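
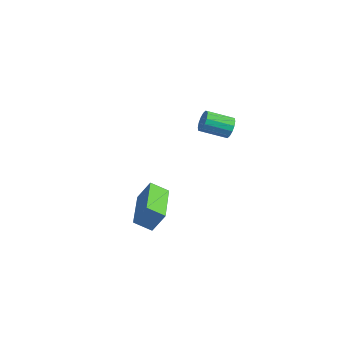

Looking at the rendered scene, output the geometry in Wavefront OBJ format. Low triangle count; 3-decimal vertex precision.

v -0.966 -5.046 -2.438
v -0.616 -4.61 -1.503
v -2.38 -3.492 -2.633
v -2.03 -3.056 -1.697
v -0.35 -4.544 -2.903
v -0 -4.108 -1.967
v -1.764 -2.99 -3.097
v -1.414 -2.554 -2.162
v 1.101 -1.497 2.905
v 1.442 -1.61 3.295
v 0.66 -2.417 3.744
v 0.319 -2.303 3.355
v 1.287 -1.406 3.393
v 0.505 -2.212 3.842
v 1.083 -1.226 3.36
v 0.301 -2.032 3.81
v 0.883 -1.118 3.206
v 0.101 -1.925 3.655
v 0.742 -1.112 2.971
v -0.04 -1.919 3.42
v 0.697 -1.209 2.718
v -0.085 -2.016 3.167
v 0.76 -1.383 2.516
v -0.022 -2.19 2.965
v 0.915 -1.588 2.418
v 0.133 -2.394 2.867
v 1.119 -1.768 2.45
v 0.337 -2.574 2.9
v 1.319 -1.875 2.605
v 0.537 -2.682 3.054
v 1.46 -1.881 2.84
v 0.678 -2.688 3.289
v 1.505 -1.784 3.093
v 0.723 -2.591 3.542
f 2 4 1
f 5 2 1
f 1 4 3
f 3 5 1
f 2 8 4
f 6 2 5
f 6 8 2
f 4 8 3
f 7 5 3
f 3 8 7
f 7 6 5
f 8 6 7
f 10 9 13
f 10 13 11
f 11 13 14
f 11 14 12
f 13 9 15
f 13 15 14
f 14 15 16
f 14 16 12
f 15 9 17
f 15 17 16
f 16 17 18
f 16 18 12
f 17 9 19
f 17 19 18
f 18 19 20
f 18 20 12
f 19 9 21
f 19 21 20
f 20 21 22
f 20 22 12
f 21 9 23
f 21 23 22
f 22 23 24
f 22 24 12
f 23 9 25
f 23 25 24
f 24 25 26
f 24 26 12
f 25 9 27
f 25 27 26
f 26 27 28
f 26 28 12
f 27 9 29
f 27 29 28
f 28 29 30
f 28 30 12
f 29 9 31
f 29 31 30
f 30 31 32
f 30 32 12
f 31 9 33
f 31 33 32
f 32 33 34
f 32 34 12
f 33 9 10
f 33 10 34
f 34 10 11
f 34 11 12



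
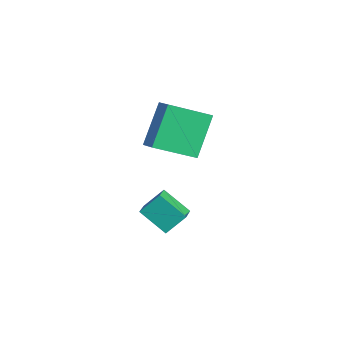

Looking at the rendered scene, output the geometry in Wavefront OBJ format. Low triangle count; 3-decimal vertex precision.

v -1.292 -0.002 1.096
v -2.117 1.023 2.797
v -1.032 1.81 0.131
v -1.857 2.835 1.831
v -0.523 0.065 1.429
v -1.348 1.09 3.129
v -0.263 1.877 0.463
v -1.088 2.902 2.164
v -1.302 0.008 -2.614
v -0.333 -0.572 -2.101
v -1.219 0.848 -1.819
v -0.251 0.268 -1.306
v -0.389 0.752 -3.494
v 0.579 0.172 -2.981
v -0.307 1.592 -2.699
v 0.662 1.012 -2.186
f 2 4 1
f 5 2 1
f 1 4 3
f 3 5 1
f 2 8 4
f 6 2 5
f 6 8 2
f 4 8 3
f 7 5 3
f 3 8 7
f 7 6 5
f 8 6 7
f 10 12 9
f 13 10 9
f 9 12 11
f 11 13 9
f 10 16 12
f 14 10 13
f 14 16 10
f 12 16 11
f 15 13 11
f 11 16 15
f 15 14 13
f 16 14 15



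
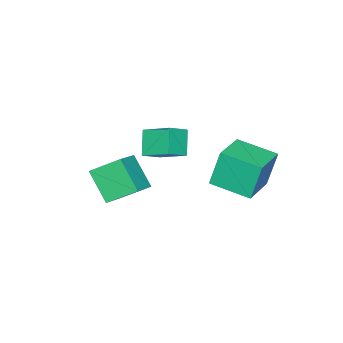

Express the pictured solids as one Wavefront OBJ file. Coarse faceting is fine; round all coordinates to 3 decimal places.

v -3.662 1.381 1.79
v -4.089 1.676 3.845
v -4.376 3.394 1.353
v -4.803 3.689 3.408
v -1.677 2.151 2.092
v -2.104 2.446 4.147
v -2.391 4.164 1.655
v -2.818 4.459 3.71
v -2.201 -2.885 3.295
v -2.358 -1.182 4.145
v -3.269 -2.713 2.752
v -3.426 -1.01 3.602
v -1.474 -2.21 2.078
v -1.631 -0.507 2.928
v -2.542 -2.038 1.535
v -2.699 -0.335 2.385
v 1.056 1.043 2.66
v 0.888 -0.28 4.137
v 2.298 1.447 3.163
v 2.13 0.125 4.64
v 1.89 -0.225 1.62
v 1.722 -1.547 3.097
v 3.132 0.18 2.123
v 2.964 -1.143 3.6
f 2 4 1
f 5 2 1
f 1 4 3
f 3 5 1
f 2 8 4
f 6 2 5
f 6 8 2
f 4 8 3
f 7 5 3
f 3 8 7
f 7 6 5
f 8 6 7
f 10 12 9
f 13 10 9
f 9 12 11
f 11 13 9
f 10 16 12
f 14 10 13
f 14 16 10
f 12 16 11
f 15 13 11
f 11 16 15
f 15 14 13
f 16 14 15
f 18 20 17
f 21 18 17
f 17 20 19
f 19 21 17
f 18 24 20
f 22 18 21
f 22 24 18
f 20 24 19
f 23 21 19
f 19 24 23
f 23 22 21
f 24 22 23



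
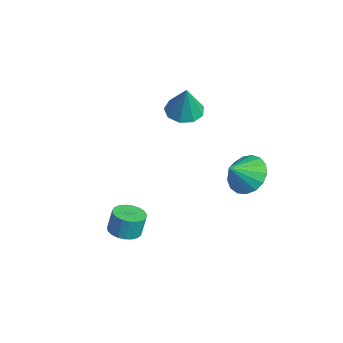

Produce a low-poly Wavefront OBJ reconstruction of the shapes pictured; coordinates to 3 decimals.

v -3.942 0.541 2.768
v -3.211 0.065 2.512
v -3.398 0.459 4.472
v -3.083 0.674 2.5
v -3.357 1.221 2.614
v -3.905 1.45 2.8
v -4.471 1.253 2.972
v -4.789 0.724 3.048
v -4.711 0.108 2.993
v -4.273 -0.304 2.834
v -3.681 -0.322 2.643
v 0.43 1.893 1.176
v 1.248 1.561 0.571
v 0.69 0.947 2.044
v 1.46 1.907 0.884
v 1.435 2.249 1.264
v 1.181 2.51 1.624
v 0.754 2.629 1.881
v 0.254 2.58 1.977
v -0.207 2.373 1.889
v -0.521 2.056 1.638
v -0.617 1.702 1.281
v -0.474 1.391 0.899
v -0.123 1.196 0.582
v 0.355 1.16 0.4
v 0.849 1.292 0.396
v -1.403 -3.129 -2.715
v -0.629 -3.038 -2.727
v -0.642 -2.78 -1.617
v -1.417 -2.871 -1.605
v -0.733 -2.739 -2.798
v -0.746 -2.481 -1.687
v -0.953 -2.507 -2.854
v -0.966 -2.25 -1.744
v -1.251 -2.383 -2.886
v -1.264 -2.126 -1.776
v -1.575 -2.388 -2.889
v -1.589 -2.13 -1.779
v -1.87 -2.521 -2.862
v -1.883 -2.263 -1.752
v -2.084 -2.759 -2.809
v -2.097 -2.501 -1.699
v -2.18 -3.061 -2.74
v -2.193 -2.803 -1.63
v -2.142 -3.375 -2.667
v -2.155 -3.117 -1.557
v -1.976 -3.646 -2.602
v -1.99 -3.388 -1.492
v -1.711 -3.828 -2.557
v -1.725 -3.57 -1.446
v -1.393 -3.889 -2.539
v -1.407 -3.631 -1.428
v -1.077 -3.818 -2.551
v -1.091 -3.56 -1.441
v -0.817 -3.629 -2.592
v -0.831 -3.371 -1.482
v -0.658 -3.353 -2.654
v -0.672 -3.095 -1.544
f 2 1 4
f 2 4 3
f 4 1 5
f 4 5 3
f 5 1 6
f 5 6 3
f 6 1 7
f 6 7 3
f 7 1 8
f 7 8 3
f 8 1 9
f 8 9 3
f 9 1 10
f 9 10 3
f 10 1 11
f 10 11 3
f 11 1 2
f 11 2 3
f 13 12 15
f 13 15 14
f 15 12 16
f 15 16 14
f 16 12 17
f 16 17 14
f 17 12 18
f 17 18 14
f 18 12 19
f 18 19 14
f 19 12 20
f 19 20 14
f 20 12 21
f 20 21 14
f 21 12 22
f 21 22 14
f 22 12 23
f 22 23 14
f 23 12 24
f 23 24 14
f 24 12 25
f 24 25 14
f 25 12 26
f 25 26 14
f 26 12 13
f 26 13 14
f 28 27 31
f 28 31 29
f 29 31 32
f 29 32 30
f 31 27 33
f 31 33 32
f 32 33 34
f 32 34 30
f 33 27 35
f 33 35 34
f 34 35 36
f 34 36 30
f 35 27 37
f 35 37 36
f 36 37 38
f 36 38 30
f 37 27 39
f 37 39 38
f 38 39 40
f 38 40 30
f 39 27 41
f 39 41 40
f 40 41 42
f 40 42 30
f 41 27 43
f 41 43 42
f 42 43 44
f 42 44 30
f 43 27 45
f 43 45 44
f 44 45 46
f 44 46 30
f 45 27 47
f 45 47 46
f 46 47 48
f 46 48 30
f 47 27 49
f 47 49 48
f 48 49 50
f 48 50 30
f 49 27 51
f 49 51 50
f 50 51 52
f 50 52 30
f 51 27 53
f 51 53 52
f 52 53 54
f 52 54 30
f 53 27 55
f 53 55 54
f 54 55 56
f 54 56 30
f 55 27 57
f 55 57 56
f 56 57 58
f 56 58 30
f 57 27 28
f 57 28 58
f 58 28 29
f 58 29 30



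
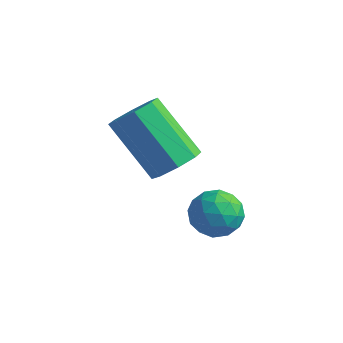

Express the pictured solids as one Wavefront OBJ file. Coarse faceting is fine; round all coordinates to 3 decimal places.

v -2.658 1.057 1.153
v -2.112 1.129 1.691
v -3.575 1.234 3.165
v -4.122 1.163 2.627
v -2.288 1.649 1.478
v -3.752 1.755 2.952
v -2.681 1.823 1.075
v -4.145 1.928 2.549
v -3.061 1.548 0.718
v -4.525 1.654 2.192
v -3.205 0.986 0.615
v -4.668 1.091 2.089
v -3.028 0.465 0.828
v -4.492 0.571 2.302
v -2.635 0.292 1.231
v -4.099 0.397 2.705
v -2.255 0.566 1.588
v -3.719 0.672 3.062
v -2.196 1.732 -0.553
v -1.762 1.752 0.118
v -1.378 0.868 -1.058
v -0.944 0.888 -0.387
v -1.673 0.562 -0.381
v -2.179 1.096 -0.069
v -0.961 1.524 -0.871
v -1.467 2.058 -0.559
v -0.999 1.623 -0.079
v -1.439 1.029 0.224
v -1.701 1.591 -1.164
v -2.141 0.997 -0.861
v -2.051 1.818 -0.173
v -1.089 0.802 -0.767
v -1.518 0.611 -0.763
v -1.262 0.622 -0.369
v -2.296 1.433 -0.283
v -2.041 1.444 0.111
v -1.989 0.745 -0.182
v -1.099 1.176 -1.051
v -0.844 1.187 -0.657
v -1.878 1.998 -0.571
v -1.622 2.009 -0.177
v -1.151 1.875 -0.758
v -1.347 1.754 0.106
v -0.866 1.246 -0.191
v -0.876 1.62 -0.475
v -1.173 1.933 -0.292
v -1.606 1.404 0.283
v -1.125 0.896 -0.013
v -1.554 0.705 -0.01
v -1.851 1.019 0.173
v -1.157 1.329 0.168
v -2.015 1.724 -0.927
v -1.534 1.216 -1.223
v -1.289 1.601 -1.113
v -1.586 1.915 -0.93
v -2.274 1.374 -0.749
v -1.793 0.866 -1.046
v -1.967 0.687 -0.648
v -2.264 1 -0.465
v -1.983 1.291 -1.108
f 2 1 5
f 2 5 3
f 3 5 6
f 3 6 4
f 5 1 7
f 5 7 6
f 6 7 8
f 6 8 4
f 7 1 9
f 7 9 8
f 8 9 10
f 8 10 4
f 9 1 11
f 9 11 10
f 10 11 12
f 10 12 4
f 11 1 13
f 11 13 12
f 12 13 14
f 12 14 4
f 13 1 15
f 13 15 14
f 14 15 16
f 14 16 4
f 15 1 17
f 15 17 16
f 16 17 18
f 16 18 4
f 17 1 2
f 17 2 18
f 18 2 3
f 18 3 4
f 19 56 35
f 56 30 59
f 35 59 24
f 56 59 35
f 19 35 31
f 35 24 36
f 31 36 20
f 35 36 31
f 19 31 40
f 31 20 41
f 40 41 26
f 31 41 40
f 19 40 52
f 40 26 55
f 52 55 29
f 40 55 52
f 19 52 56
f 52 29 60
f 56 60 30
f 52 60 56
f 20 36 47
f 36 24 50
f 47 50 28
f 36 50 47
f 24 59 37
f 59 30 58
f 37 58 23
f 59 58 37
f 30 60 57
f 60 29 53
f 57 53 21
f 60 53 57
f 29 55 54
f 55 26 42
f 54 42 25
f 55 42 54
f 26 41 46
f 41 20 43
f 46 43 27
f 41 43 46
f 22 48 34
f 48 28 49
f 34 49 23
f 48 49 34
f 22 34 32
f 34 23 33
f 32 33 21
f 34 33 32
f 22 32 39
f 32 21 38
f 39 38 25
f 32 38 39
f 22 39 44
f 39 25 45
f 44 45 27
f 39 45 44
f 22 44 48
f 44 27 51
f 48 51 28
f 44 51 48
f 23 49 37
f 49 28 50
f 37 50 24
f 49 50 37
f 21 33 57
f 33 23 58
f 57 58 30
f 33 58 57
f 25 38 54
f 38 21 53
f 54 53 29
f 38 53 54
f 27 45 46
f 45 25 42
f 46 42 26
f 45 42 46
f 28 51 47
f 51 27 43
f 47 43 20
f 51 43 47



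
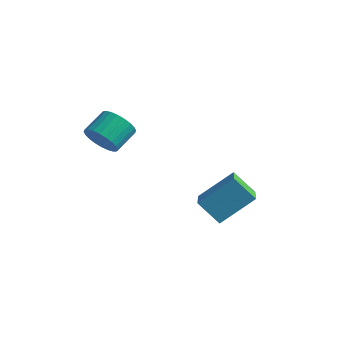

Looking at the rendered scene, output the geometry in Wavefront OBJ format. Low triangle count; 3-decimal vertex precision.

v -3.463 1.017 1.497
v -2.695 1.12 1.228
v -2.63 2.165 1.814
v -3.397 2.063 2.083
v -2.862 1.261 0.995
v -2.797 2.307 1.581
v -3.121 1.365 0.838
v -3.056 2.411 1.424
v -3.431 1.416 0.781
v -3.366 2.462 1.367
v -3.747 1.407 0.834
v -3.682 2.452 1.419
v -4.019 1.338 0.987
v -3.954 2.383 1.573
v -4.207 1.22 1.218
v -4.141 2.265 1.804
v -4.281 1.071 1.492
v -4.216 2.117 2.077
v -4.23 0.915 1.766
v -4.165 1.96 2.352
v -4.063 0.773 1.999
v -3.998 1.819 2.585
v -3.804 0.669 2.156
v -3.739 1.715 2.742
v -3.494 0.618 2.213
v -3.429 1.664 2.799
v -3.178 0.628 2.161
v -3.113 1.673 2.746
v -2.906 0.697 2.007
v -2.841 1.742 2.593
v -2.719 0.815 1.776
v -2.653 1.86 2.362
v -2.644 0.963 1.503
v -2.579 2.009 2.088
v 1.375 2.255 -1.927
v 0.48 2.033 -1.026
v 0.475 3.478 -2.521
v -0.42 3.256 -1.619
v 2.22 3.424 -0.801
v 1.325 3.202 0.101
v 1.32 4.647 -1.394
v 0.425 4.425 -0.493
f 2 1 5
f 2 5 3
f 3 5 6
f 3 6 4
f 5 1 7
f 5 7 6
f 6 7 8
f 6 8 4
f 7 1 9
f 7 9 8
f 8 9 10
f 8 10 4
f 9 1 11
f 9 11 10
f 10 11 12
f 10 12 4
f 11 1 13
f 11 13 12
f 12 13 14
f 12 14 4
f 13 1 15
f 13 15 14
f 14 15 16
f 14 16 4
f 15 1 17
f 15 17 16
f 16 17 18
f 16 18 4
f 17 1 19
f 17 19 18
f 18 19 20
f 18 20 4
f 19 1 21
f 19 21 20
f 20 21 22
f 20 22 4
f 21 1 23
f 21 23 22
f 22 23 24
f 22 24 4
f 23 1 25
f 23 25 24
f 24 25 26
f 24 26 4
f 25 1 27
f 25 27 26
f 26 27 28
f 26 28 4
f 27 1 29
f 27 29 28
f 28 29 30
f 28 30 4
f 29 1 31
f 29 31 30
f 30 31 32
f 30 32 4
f 31 1 33
f 31 33 32
f 32 33 34
f 32 34 4
f 33 1 2
f 33 2 34
f 34 2 3
f 34 3 4
f 36 38 35
f 39 36 35
f 35 38 37
f 37 39 35
f 36 42 38
f 40 36 39
f 40 42 36
f 38 42 37
f 41 39 37
f 37 42 41
f 41 40 39
f 42 40 41



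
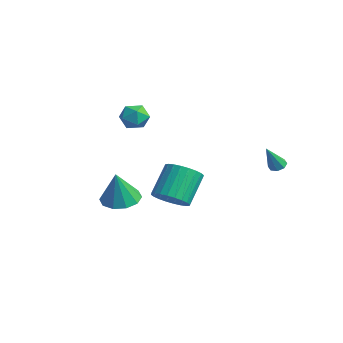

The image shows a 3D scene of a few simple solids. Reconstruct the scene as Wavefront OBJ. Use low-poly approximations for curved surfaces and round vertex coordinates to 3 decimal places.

v -0.504 -3.128 -2.883
v 0.197 -3.896 -3.174
v -0.176 -3.552 -0.977
v 0.535 -3.325 -3.105
v 0.475 -2.678 -2.951
v 0.042 -2.203 -2.771
v -0.6 -2.082 -2.634
v -1.205 -2.36 -2.592
v -1.542 -2.932 -2.661
v -1.483 -3.579 -2.815
v -1.05 -4.053 -2.995
v -0.408 -4.175 -3.132
v 2.958 3.944 -0.653
v 3.352 3.702 -0.87
v 3.222 3.096 0.773
v 3.459 4.033 -0.693
v 3.273 4.312 -0.493
v 2.902 4.375 -0.387
v 2.565 4.185 -0.437
v 2.458 3.854 -0.614
v 2.644 3.576 -0.814
v 3.014 3.512 -0.92
v -3.65 -0.215 0.347
v -3.154 -0.807 0.817
v -4.746 -0.373 1.303
v -4.25 -0.965 1.773
v -4.017 -0.092 1.758
v -3.339 0.006 1.167
v -4.561 -1.186 0.953
v -3.883 -1.088 0.362
v -3.717 -1.407 1.192
v -3.381 -0.731 1.689
v -4.519 -0.449 0.431
v -4.183 0.227 0.928
v -1.004 -0.04 -3.915
v -0.361 -0.563 -3.223
v -1.073 0.636 -1.653
v -1.716 1.16 -2.345
v -0.109 -0.249 -3.349
v -0.821 0.95 -1.779
v 0.007 0.096 -3.56
v -0.705 1.295 -1.99
v -0.031 0.421 -3.826
v -0.743 1.62 -2.256
v -0.218 0.676 -4.105
v -0.93 1.875 -2.535
v -0.524 0.822 -4.355
v -1.236 2.021 -2.785
v -0.903 0.837 -4.538
v -1.615 2.036 -2.968
v -1.298 0.718 -4.627
v -2.01 1.917 -3.057
v -1.647 0.484 -4.607
v -2.359 1.683 -3.037
v -1.899 0.17 -4.481
v -2.611 1.369 -2.911
v -2.015 -0.175 -4.27
v -2.727 1.024 -2.7
v -1.977 -0.5 -4.004
v -2.689 0.699 -2.434
v -1.79 -0.755 -3.725
v -2.502 0.444 -2.155
v -1.484 -0.901 -3.475
v -2.196 0.298 -1.905
v -1.105 -0.916 -3.292
v -1.817 0.283 -1.722
v -0.71 -0.797 -3.203
v -1.422 0.402 -1.633
f 2 1 4
f 2 4 3
f 4 1 5
f 4 5 3
f 5 1 6
f 5 6 3
f 6 1 7
f 6 7 3
f 7 1 8
f 7 8 3
f 8 1 9
f 8 9 3
f 9 1 10
f 9 10 3
f 10 1 11
f 10 11 3
f 11 1 12
f 11 12 3
f 12 1 2
f 12 2 3
f 14 13 16
f 14 16 15
f 16 13 17
f 16 17 15
f 17 13 18
f 17 18 15
f 18 13 19
f 18 19 15
f 19 13 20
f 19 20 15
f 20 13 21
f 20 21 15
f 21 13 22
f 21 22 15
f 22 13 14
f 22 14 15
f 23 34 28
f 23 28 24
f 23 24 30
f 23 30 33
f 23 33 34
f 24 28 32
f 28 34 27
f 34 33 25
f 33 30 29
f 30 24 31
f 26 32 27
f 26 27 25
f 26 25 29
f 26 29 31
f 26 31 32
f 27 32 28
f 25 27 34
f 29 25 33
f 31 29 30
f 32 31 24
f 36 35 39
f 36 39 37
f 37 39 40
f 37 40 38
f 39 35 41
f 39 41 40
f 40 41 42
f 40 42 38
f 41 35 43
f 41 43 42
f 42 43 44
f 42 44 38
f 43 35 45
f 43 45 44
f 44 45 46
f 44 46 38
f 45 35 47
f 45 47 46
f 46 47 48
f 46 48 38
f 47 35 49
f 47 49 48
f 48 49 50
f 48 50 38
f 49 35 51
f 49 51 50
f 50 51 52
f 50 52 38
f 51 35 53
f 51 53 52
f 52 53 54
f 52 54 38
f 53 35 55
f 53 55 54
f 54 55 56
f 54 56 38
f 55 35 57
f 55 57 56
f 56 57 58
f 56 58 38
f 57 35 59
f 57 59 58
f 58 59 60
f 58 60 38
f 59 35 61
f 59 61 60
f 60 61 62
f 60 62 38
f 61 35 63
f 61 63 62
f 62 63 64
f 62 64 38
f 63 35 65
f 63 65 64
f 64 65 66
f 64 66 38
f 65 35 67
f 65 67 66
f 66 67 68
f 66 68 38
f 67 35 36
f 67 36 68
f 68 36 37
f 68 37 38



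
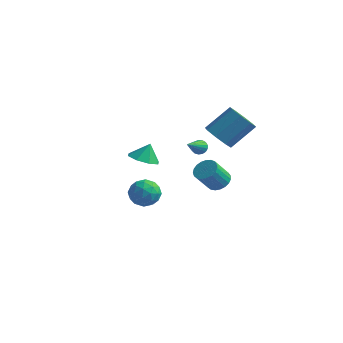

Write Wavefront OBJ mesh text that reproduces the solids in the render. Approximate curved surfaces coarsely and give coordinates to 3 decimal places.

v -2.575 1.193 -3.365
v -1.673 0.626 -3.483
v -3.507 -0.266 -3.477
v -2.605 -0.833 -3.595
v -2.827 -0.369 -2.654
v -2.252 0.533 -2.585
v -2.928 -0.173 -4.375
v -2.353 0.729 -4.306
v -1.891 -0.218 -4.107
v -1.829 -0.34 -3.043
v -3.351 0.7 -3.917
v -3.289 0.578 -2.853
v -2.042 1.038 -3.414
v -3.138 -0.678 -3.546
v -3.269 -0.405 -2.993
v -2.738 -0.739 -3.062
v -2.383 0.983 -2.886
v -1.852 0.65 -2.955
v -2.531 0.064 -2.468
v -3.328 -0.29 -4.005
v -2.797 -0.623 -4.074
v -2.442 1.099 -3.898
v -1.911 0.765 -3.967
v -2.649 0.296 -4.492
v -1.64 0.208 -3.85
v -2.188 -0.65 -3.916
v -2.378 -0.261 -4.375
v -2.04 0.269 -4.334
v -1.603 0.137 -3.225
v -2.151 -0.721 -3.291
v -2.282 -0.448 -2.738
v -1.944 0.082 -2.697
v -1.732 -0.359 -3.592
v -3.029 1.081 -3.669
v -3.577 0.223 -3.735
v -3.236 0.278 -4.263
v -2.898 0.808 -4.222
v -2.992 1.01 -3.044
v -3.54 0.152 -3.11
v -3.14 0.091 -2.626
v -2.802 0.621 -2.585
v -3.448 0.719 -3.368
v 0.488 1.386 0.796
v 0.947 1.559 1.022
v 0.592 -0.186 1.784
v 0.763 1.646 1.181
v 0.516 1.674 1.251
v 0.262 1.636 1.217
v 0.061 1.541 1.087
v -0.043 1.41 0.889
v -0.025 1.274 0.671
v 0.111 1.163 0.48
v 0.333 1.103 0.362
v 0.591 1.108 0.344
v 0.825 1.177 0.428
v 0.982 1.294 0.597
v 1.026 1.431 0.812
v 2.319 0.547 -1.091
v 2.901 0.91 -0.66
v 2.522 -0.004 0.622
v 1.941 -0.367 0.191
v 2.635 1.107 -0.598
v 2.256 0.193 0.684
v 2.314 1.207 -0.622
v 1.935 0.293 0.66
v 1.994 1.193 -0.726
v 1.616 0.279 0.556
v 1.731 1.068 -0.894
v 1.352 0.153 0.388
v 1.569 0.852 -1.096
v 1.19 -0.063 0.187
v 1.537 0.583 -1.297
v 1.158 -0.331 -0.014
v 1.64 0.309 -1.462
v 1.261 -0.606 -0.18
v 1.861 0.075 -1.563
v 1.482 -0.839 -0.281
v 2.161 -0.076 -1.583
v 1.782 -0.991 -0.301
v 2.488 -0.12 -1.518
v 2.109 -1.035 -0.235
v 2.786 -0.049 -1.378
v 2.408 -0.964 -0.096
v 3.004 0.126 -1.19
v 2.625 -0.789 0.093
v 3.103 0.373 -0.984
v 2.724 -0.541 0.299
v 3.067 0.651 -0.797
v 2.688 -0.264 0.486
v 2.76 -0.335 3.039
v 3.628 -0.349 2.485
v 4.529 0.901 3.868
v 3.66 0.915 4.421
v 3.144 0.236 2.272
v 4.045 1.486 3.655
v 2.435 0.486 2.508
v 3.335 1.736 3.891
v 1.916 0.255 3.055
v 2.816 1.505 4.437
v 1.891 -0.321 3.592
v 2.792 0.929 4.975
v 2.375 -0.906 3.805
v 3.276 0.344 5.188
v 3.085 -1.156 3.569
v 3.985 0.094 4.952
v 3.604 -0.925 3.023
v 4.504 0.325 4.405
v -0.451 -3.207 1.703
v 0.509 -3.154 1.517
v -0.269 -2.753 2.777
v 0.143 -2.531 1.316
v -0.571 -2.304 1.342
v -1.215 -2.606 1.579
v -1.412 -3.26 1.889
v -1.046 -3.883 2.09
v -0.332 -4.11 2.064
v 0.313 -3.808 1.827
f 1 38 17
f 38 12 41
f 17 41 6
f 38 41 17
f 1 17 13
f 17 6 18
f 13 18 2
f 17 18 13
f 1 13 22
f 13 2 23
f 22 23 8
f 13 23 22
f 1 22 34
f 22 8 37
f 34 37 11
f 22 37 34
f 1 34 38
f 34 11 42
f 38 42 12
f 34 42 38
f 2 18 29
f 18 6 32
f 29 32 10
f 18 32 29
f 6 41 19
f 41 12 40
f 19 40 5
f 41 40 19
f 12 42 39
f 42 11 35
f 39 35 3
f 42 35 39
f 11 37 36
f 37 8 24
f 36 24 7
f 37 24 36
f 8 23 28
f 23 2 25
f 28 25 9
f 23 25 28
f 4 30 16
f 30 10 31
f 16 31 5
f 30 31 16
f 4 16 14
f 16 5 15
f 14 15 3
f 16 15 14
f 4 14 21
f 14 3 20
f 21 20 7
f 14 20 21
f 4 21 26
f 21 7 27
f 26 27 9
f 21 27 26
f 4 26 30
f 26 9 33
f 30 33 10
f 26 33 30
f 5 31 19
f 31 10 32
f 19 32 6
f 31 32 19
f 3 15 39
f 15 5 40
f 39 40 12
f 15 40 39
f 7 20 36
f 20 3 35
f 36 35 11
f 20 35 36
f 9 27 28
f 27 7 24
f 28 24 8
f 27 24 28
f 10 33 29
f 33 9 25
f 29 25 2
f 33 25 29
f 44 43 46
f 44 46 45
f 46 43 47
f 46 47 45
f 47 43 48
f 47 48 45
f 48 43 49
f 48 49 45
f 49 43 50
f 49 50 45
f 50 43 51
f 50 51 45
f 51 43 52
f 51 52 45
f 52 43 53
f 52 53 45
f 53 43 54
f 53 54 45
f 54 43 55
f 54 55 45
f 55 43 56
f 55 56 45
f 56 43 57
f 56 57 45
f 57 43 44
f 57 44 45
f 59 58 62
f 59 62 60
f 60 62 63
f 60 63 61
f 62 58 64
f 62 64 63
f 63 64 65
f 63 65 61
f 64 58 66
f 64 66 65
f 65 66 67
f 65 67 61
f 66 58 68
f 66 68 67
f 67 68 69
f 67 69 61
f 68 58 70
f 68 70 69
f 69 70 71
f 69 71 61
f 70 58 72
f 70 72 71
f 71 72 73
f 71 73 61
f 72 58 74
f 72 74 73
f 73 74 75
f 73 75 61
f 74 58 76
f 74 76 75
f 75 76 77
f 75 77 61
f 76 58 78
f 76 78 77
f 77 78 79
f 77 79 61
f 78 58 80
f 78 80 79
f 79 80 81
f 79 81 61
f 80 58 82
f 80 82 81
f 81 82 83
f 81 83 61
f 82 58 84
f 82 84 83
f 83 84 85
f 83 85 61
f 84 58 86
f 84 86 85
f 85 86 87
f 85 87 61
f 86 58 88
f 86 88 87
f 87 88 89
f 87 89 61
f 88 58 59
f 88 59 89
f 89 59 60
f 89 60 61
f 91 90 94
f 91 94 92
f 92 94 95
f 92 95 93
f 94 90 96
f 94 96 95
f 95 96 97
f 95 97 93
f 96 90 98
f 96 98 97
f 97 98 99
f 97 99 93
f 98 90 100
f 98 100 99
f 99 100 101
f 99 101 93
f 100 90 102
f 100 102 101
f 101 102 103
f 101 103 93
f 102 90 104
f 102 104 103
f 103 104 105
f 103 105 93
f 104 90 106
f 104 106 105
f 105 106 107
f 105 107 93
f 106 90 91
f 106 91 107
f 107 91 92
f 107 92 93
f 109 108 111
f 109 111 110
f 111 108 112
f 111 112 110
f 112 108 113
f 112 113 110
f 113 108 114
f 113 114 110
f 114 108 115
f 114 115 110
f 115 108 116
f 115 116 110
f 116 108 117
f 116 117 110
f 117 108 109
f 117 109 110



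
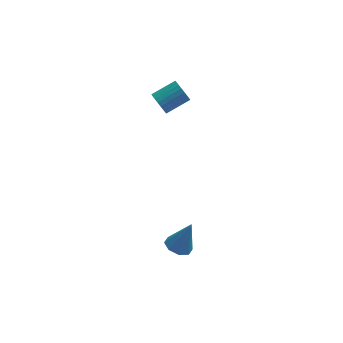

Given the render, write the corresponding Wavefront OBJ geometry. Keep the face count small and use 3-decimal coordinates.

v -1.19 2.537 2.054
v -0.943 2.301 1.689
v -0.023 2.627 2.101
v -0.27 2.863 2.466
v -0.97 2.477 1.609
v -0.049 2.803 2.021
v -1.03 2.662 1.597
v -0.11 2.988 2.009
v -1.115 2.828 1.655
v -0.194 3.154 2.067
v -1.211 2.95 1.773
v -0.29 3.276 2.185
v -1.304 3.009 1.934
v -0.383 3.335 2.346
v -1.379 2.996 2.113
v -0.459 3.322 2.525
v -1.426 2.913 2.283
v -0.506 3.239 2.696
v -1.437 2.773 2.419
v -0.517 3.099 2.831
v -1.411 2.597 2.499
v -0.49 2.923 2.911
v -1.35 2.412 2.511
v -0.43 2.738 2.923
v -1.266 2.246 2.453
v -0.345 2.572 2.865
v -1.17 2.124 2.335
v -0.249 2.45 2.747
v -1.077 2.065 2.174
v -0.156 2.391 2.586
v -1.001 2.078 1.995
v -0.081 2.404 2.407
v -0.954 2.161 1.824
v -0.034 2.487 2.237
v -0.851 -1.096 -3.039
v -0.336 -1.164 -3.25
v -0.349 -0.944 -1.861
v -0.461 -0.753 -3.249
v -0.814 -0.544 -3.126
v -1.188 -0.657 -2.952
v -1.365 -1.028 -2.829
v -1.241 -1.438 -2.829
v -0.888 -1.648 -2.953
v -0.513 -1.534 -3.127
f 2 1 5
f 2 5 3
f 3 5 6
f 3 6 4
f 5 1 7
f 5 7 6
f 6 7 8
f 6 8 4
f 7 1 9
f 7 9 8
f 8 9 10
f 8 10 4
f 9 1 11
f 9 11 10
f 10 11 12
f 10 12 4
f 11 1 13
f 11 13 12
f 12 13 14
f 12 14 4
f 13 1 15
f 13 15 14
f 14 15 16
f 14 16 4
f 15 1 17
f 15 17 16
f 16 17 18
f 16 18 4
f 17 1 19
f 17 19 18
f 18 19 20
f 18 20 4
f 19 1 21
f 19 21 20
f 20 21 22
f 20 22 4
f 21 1 23
f 21 23 22
f 22 23 24
f 22 24 4
f 23 1 25
f 23 25 24
f 24 25 26
f 24 26 4
f 25 1 27
f 25 27 26
f 26 27 28
f 26 28 4
f 27 1 29
f 27 29 28
f 28 29 30
f 28 30 4
f 29 1 31
f 29 31 30
f 30 31 32
f 30 32 4
f 31 1 33
f 31 33 32
f 32 33 34
f 32 34 4
f 33 1 2
f 33 2 34
f 34 2 3
f 34 3 4
f 36 35 38
f 36 38 37
f 38 35 39
f 38 39 37
f 39 35 40
f 39 40 37
f 40 35 41
f 40 41 37
f 41 35 42
f 41 42 37
f 42 35 43
f 42 43 37
f 43 35 44
f 43 44 37
f 44 35 36
f 44 36 37



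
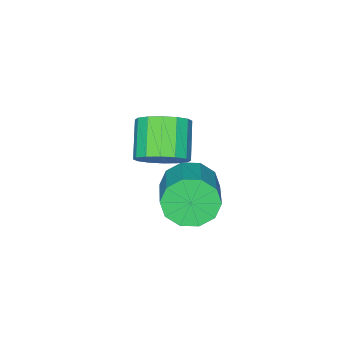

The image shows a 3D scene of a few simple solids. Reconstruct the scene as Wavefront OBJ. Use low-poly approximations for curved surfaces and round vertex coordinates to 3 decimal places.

v 1.132 -0.174 2.68
v 1.633 -0.164 1.838
v 2.689 0.884 2.478
v 2.188 0.874 3.32
v 1.215 0.273 1.812
v 2.27 1.321 2.452
v 0.765 0.539 2.117
v 1.82 1.588 2.758
v 0.455 0.533 2.638
v 1.511 1.582 3.278
v 0.404 0.257 3.174
v 1.46 1.305 3.815
v 0.631 -0.184 3.522
v 1.687 0.864 4.162
v 1.05 -0.621 3.548
v 2.105 0.427 4.188
v 1.5 -0.888 3.242
v 2.555 0.161 3.883
v 1.809 -0.882 2.722
v 2.865 0.167 3.362
v 1.86 -0.605 2.185
v 2.916 0.443 2.826
v 0.298 -2.252 1.961
v 1.071 -2.701 2.339
v 0.114 -3.558 3.277
v -0.658 -3.108 2.899
v 0.998 -2.3 2.631
v 0.041 -3.156 3.569
v 0.738 -1.885 2.744
v -0.219 -2.742 3.682
v 0.36 -1.569 2.648
v -0.597 -2.425 3.585
v -0.034 -1.436 2.367
v -0.991 -2.292 3.304
v -0.34 -1.521 1.977
v -1.296 -2.378 2.915
v -0.474 -1.802 1.583
v -1.431 -2.659 2.521
v -0.401 -2.204 1.291
v -1.358 -3.06 2.229
v -0.141 -2.618 1.178
v -1.098 -3.475 2.116
v 0.237 -2.935 1.275
v -0.72 -3.791 2.212
v 0.631 -3.068 1.556
v -0.326 -3.924 2.493
v 0.936 -2.982 1.945
v -0.02 -3.839 2.883
f 2 1 5
f 2 5 3
f 3 5 6
f 3 6 4
f 5 1 7
f 5 7 6
f 6 7 8
f 6 8 4
f 7 1 9
f 7 9 8
f 8 9 10
f 8 10 4
f 9 1 11
f 9 11 10
f 10 11 12
f 10 12 4
f 11 1 13
f 11 13 12
f 12 13 14
f 12 14 4
f 13 1 15
f 13 15 14
f 14 15 16
f 14 16 4
f 15 1 17
f 15 17 16
f 16 17 18
f 16 18 4
f 17 1 19
f 17 19 18
f 18 19 20
f 18 20 4
f 19 1 21
f 19 21 20
f 20 21 22
f 20 22 4
f 21 1 2
f 21 2 22
f 22 2 3
f 22 3 4
f 24 23 27
f 24 27 25
f 25 27 28
f 25 28 26
f 27 23 29
f 27 29 28
f 28 29 30
f 28 30 26
f 29 23 31
f 29 31 30
f 30 31 32
f 30 32 26
f 31 23 33
f 31 33 32
f 32 33 34
f 32 34 26
f 33 23 35
f 33 35 34
f 34 35 36
f 34 36 26
f 35 23 37
f 35 37 36
f 36 37 38
f 36 38 26
f 37 23 39
f 37 39 38
f 38 39 40
f 38 40 26
f 39 23 41
f 39 41 40
f 40 41 42
f 40 42 26
f 41 23 43
f 41 43 42
f 42 43 44
f 42 44 26
f 43 23 45
f 43 45 44
f 44 45 46
f 44 46 26
f 45 23 47
f 45 47 46
f 46 47 48
f 46 48 26
f 47 23 24
f 47 24 48
f 48 24 25
f 48 25 26



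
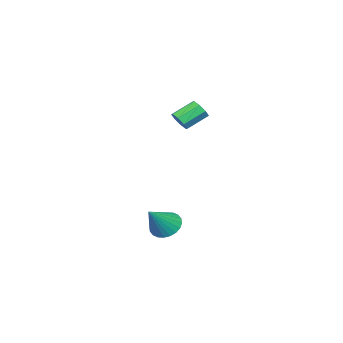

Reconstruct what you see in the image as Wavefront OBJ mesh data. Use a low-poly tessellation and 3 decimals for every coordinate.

v 1.787 -1.392 -3.242
v 2.238 -1.714 -3.731
v 2.913 -1.488 -2.138
v 2.301 -1.435 -3.771
v 2.286 -1.15 -3.731
v 2.195 -0.901 -3.616
v 2.041 -0.727 -3.444
v 1.849 -0.655 -3.241
v 1.647 -0.694 -3.038
v 1.466 -0.84 -2.867
v 1.335 -1.07 -2.752
v 1.272 -1.349 -2.712
v 1.287 -1.634 -2.752
v 1.378 -1.883 -2.867
v 1.532 -2.057 -3.039
v 1.724 -2.129 -3.242
v 1.926 -2.09 -3.445
v 2.107 -1.944 -3.617
v -2.905 -3.652 0.876
v -2.501 -3.472 1.219
v -3.31 -2.887 1.867
v -3.715 -3.068 1.524
v -2.569 -3.205 0.892
v -3.379 -2.62 1.539
v -2.835 -3.199 0.555
v -3.644 -2.614 1.202
v -3.141 -3.459 0.407
v -3.951 -2.874 1.054
v -3.31 -3.833 0.533
v -4.119 -3.248 1.181
v -3.241 -4.1 0.861
v -4.051 -3.515 1.508
v -2.976 -4.106 1.198
v -3.785 -3.521 1.845
v -2.669 -3.846 1.346
v -3.479 -3.261 1.993
f 2 1 4
f 2 4 3
f 4 1 5
f 4 5 3
f 5 1 6
f 5 6 3
f 6 1 7
f 6 7 3
f 7 1 8
f 7 8 3
f 8 1 9
f 8 9 3
f 9 1 10
f 9 10 3
f 10 1 11
f 10 11 3
f 11 1 12
f 11 12 3
f 12 1 13
f 12 13 3
f 13 1 14
f 13 14 3
f 14 1 15
f 14 15 3
f 15 1 16
f 15 16 3
f 16 1 17
f 16 17 3
f 17 1 18
f 17 18 3
f 18 1 2
f 18 2 3
f 20 19 23
f 20 23 21
f 21 23 24
f 21 24 22
f 23 19 25
f 23 25 24
f 24 25 26
f 24 26 22
f 25 19 27
f 25 27 26
f 26 27 28
f 26 28 22
f 27 19 29
f 27 29 28
f 28 29 30
f 28 30 22
f 29 19 31
f 29 31 30
f 30 31 32
f 30 32 22
f 31 19 33
f 31 33 32
f 32 33 34
f 32 34 22
f 33 19 35
f 33 35 34
f 34 35 36
f 34 36 22
f 35 19 20
f 35 20 36
f 36 20 21
f 36 21 22



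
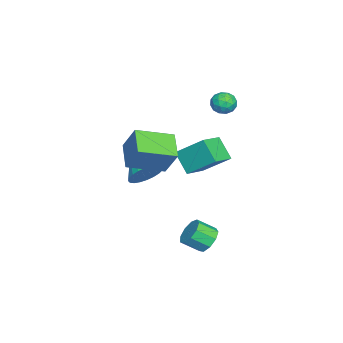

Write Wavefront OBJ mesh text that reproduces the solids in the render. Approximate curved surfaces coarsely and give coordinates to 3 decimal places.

v 2.597 -0.33 -0.264
v 1.228 -0.819 0.45
v 1.659 1.414 -0.868
v 0.29 0.924 -0.153
v 3.07 0.416 1.153
v 1.701 -0.074 1.868
v 2.132 2.159 0.55
v 0.763 1.67 1.264
v 3.484 3.975 -4.304
v 3.767 3.589 -4.945
v 4.019 2.698 -4.297
v 3.736 3.085 -3.656
v 4.167 3.875 -4.707
v 4.42 2.985 -4.059
v 4.248 4.209 -4.281
v 4.501 3.319 -3.633
v 3.972 4.433 -3.866
v 4.224 3.543 -3.217
v 3.466 4.443 -3.655
v 3.719 3.552 -3.007
v 2.969 4.234 -3.749
v 3.222 3.343 -3.1
v 2.713 3.904 -4.102
v 2.966 3.013 -3.454
v 2.817 3.607 -4.55
v 3.07 2.717 -3.901
v 3.233 3.483 -4.883
v 3.486 2.592 -4.234
v -3.77 1.497 -2.227
v -3.515 3.018 -1.002
v -3.094 2.274 -3.332
v -2.839 3.795 -2.106
v -2.461 0.945 -1.814
v -2.206 2.466 -0.588
v -1.785 1.722 -2.918
v -1.53 3.243 -1.693
v -0.406 -0.066 -2.394
v 0.404 -0.544 -2.054
v -1.434 -1.134 -1.446
v 0.362 -0.264 -1.785
v 0.203 0.045 -1.608
v -0.049 0.338 -1.552
v -0.355 0.569 -1.623
v -0.669 0.704 -1.812
v -0.943 0.721 -2.089
v -1.135 0.619 -2.413
v -1.216 0.412 -2.734
v -1.174 0.133 -3.003
v -1.015 -0.177 -3.18
v -0.763 -0.469 -3.236
v -0.457 -0.701 -3.165
v -0.143 -0.835 -2.976
v 0.131 -0.853 -2.699
v 0.323 -0.75 -2.375
v -3.51 3.744 1.642
v -2.854 3.841 1.322
v -3.066 2.839 2.278
v -2.41 2.936 1.958
v -2.669 3.44 2.429
v -2.943 3.999 2.036
v -2.977 2.681 1.564
v -3.251 3.24 1.171
v -2.525 3.184 1.274
v -2.334 3.653 1.809
v -3.586 3.027 1.791
v -3.395 3.496 2.326
v -3.221 3.872 1.426
v -2.699 2.808 2.174
v -2.851 3.104 2.45
v -2.466 3.162 2.262
v -3.273 3.964 1.846
v -2.887 4.022 1.658
v -2.779 3.786 2.308
v -3.033 2.658 1.942
v -2.647 2.716 1.754
v -3.454 3.518 1.338
v -3.069 3.576 1.15
v -3.141 2.894 1.292
v -2.642 3.543 1.21
v -2.381 3.011 1.584
v -2.714 2.861 1.352
v -2.875 3.19 1.122
v -2.53 3.818 1.524
v -2.269 3.287 1.898
v -2.421 3.583 2.175
v -2.582 3.911 1.944
v -2.336 3.432 1.496
v -3.651 3.393 1.702
v -3.39 2.862 2.076
v -3.338 2.769 1.656
v -3.499 3.097 1.425
v -3.539 3.669 2.016
v -3.278 3.137 2.39
v -3.045 3.49 2.478
v -3.206 3.819 2.248
v -3.584 3.248 2.104
f 2 4 1
f 5 2 1
f 1 4 3
f 3 5 1
f 2 8 4
f 6 2 5
f 6 8 2
f 4 8 3
f 7 5 3
f 3 8 7
f 7 6 5
f 8 6 7
f 10 9 13
f 10 13 11
f 11 13 14
f 11 14 12
f 13 9 15
f 13 15 14
f 14 15 16
f 14 16 12
f 15 9 17
f 15 17 16
f 16 17 18
f 16 18 12
f 17 9 19
f 17 19 18
f 18 19 20
f 18 20 12
f 19 9 21
f 19 21 20
f 20 21 22
f 20 22 12
f 21 9 23
f 21 23 22
f 22 23 24
f 22 24 12
f 23 9 25
f 23 25 24
f 24 25 26
f 24 26 12
f 25 9 27
f 25 27 26
f 26 27 28
f 26 28 12
f 27 9 10
f 27 10 28
f 28 10 11
f 28 11 12
f 30 32 29
f 33 30 29
f 29 32 31
f 31 33 29
f 30 36 32
f 34 30 33
f 34 36 30
f 32 36 31
f 35 33 31
f 31 36 35
f 35 34 33
f 36 34 35
f 38 37 40
f 38 40 39
f 40 37 41
f 40 41 39
f 41 37 42
f 41 42 39
f 42 37 43
f 42 43 39
f 43 37 44
f 43 44 39
f 44 37 45
f 44 45 39
f 45 37 46
f 45 46 39
f 46 37 47
f 46 47 39
f 47 37 48
f 47 48 39
f 48 37 49
f 48 49 39
f 49 37 50
f 49 50 39
f 50 37 51
f 50 51 39
f 51 37 52
f 51 52 39
f 52 37 53
f 52 53 39
f 53 37 54
f 53 54 39
f 54 37 38
f 54 38 39
f 55 92 71
f 92 66 95
f 71 95 60
f 92 95 71
f 55 71 67
f 71 60 72
f 67 72 56
f 71 72 67
f 55 67 76
f 67 56 77
f 76 77 62
f 67 77 76
f 55 76 88
f 76 62 91
f 88 91 65
f 76 91 88
f 55 88 92
f 88 65 96
f 92 96 66
f 88 96 92
f 56 72 83
f 72 60 86
f 83 86 64
f 72 86 83
f 60 95 73
f 95 66 94
f 73 94 59
f 95 94 73
f 66 96 93
f 96 65 89
f 93 89 57
f 96 89 93
f 65 91 90
f 91 62 78
f 90 78 61
f 91 78 90
f 62 77 82
f 77 56 79
f 82 79 63
f 77 79 82
f 58 84 70
f 84 64 85
f 70 85 59
f 84 85 70
f 58 70 68
f 70 59 69
f 68 69 57
f 70 69 68
f 58 68 75
f 68 57 74
f 75 74 61
f 68 74 75
f 58 75 80
f 75 61 81
f 80 81 63
f 75 81 80
f 58 80 84
f 80 63 87
f 84 87 64
f 80 87 84
f 59 85 73
f 85 64 86
f 73 86 60
f 85 86 73
f 57 69 93
f 69 59 94
f 93 94 66
f 69 94 93
f 61 74 90
f 74 57 89
f 90 89 65
f 74 89 90
f 63 81 82
f 81 61 78
f 82 78 62
f 81 78 82
f 64 87 83
f 87 63 79
f 83 79 56
f 87 79 83



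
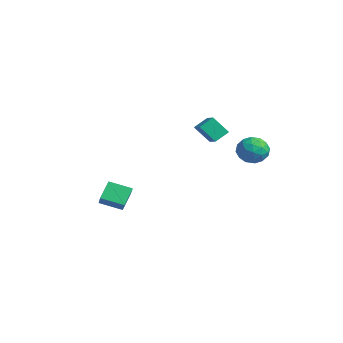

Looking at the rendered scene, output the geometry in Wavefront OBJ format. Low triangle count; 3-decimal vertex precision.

v 2.049 3.956 1.896
v 2.496 3.334 1.76
v 1.024 3.226 1.86
v 1.471 2.604 1.724
v 1.493 2.954 2.418
v 2.126 3.405 2.441
v 1.394 3.155 1.179
v 2.027 3.606 1.202
v 2.091 2.839 1.317
v 2.153 2.715 2.083
v 1.367 3.845 1.537
v 1.429 3.721 2.303
v 2.363 3.709 1.831
v 1.157 2.851 1.789
v 1.17 3.057 2.197
v 1.433 2.691 2.117
v 2.145 3.751 2.231
v 2.408 3.386 2.151
v 1.818 3.162 2.538
v 1.112 3.174 1.469
v 1.375 2.809 1.389
v 2.087 3.869 1.503
v 2.35 3.503 1.423
v 1.702 3.398 1.082
v 2.388 3.052 1.491
v 1.785 2.623 1.47
v 1.739 2.947 1.15
v 2.112 3.212 1.163
v 2.424 2.98 1.941
v 1.821 2.551 1.92
v 1.834 2.757 2.328
v 2.206 3.022 2.341
v 2.186 2.689 1.68
v 1.699 4.009 1.7
v 1.096 3.58 1.679
v 1.314 3.538 1.279
v 1.686 3.803 1.292
v 1.735 3.937 2.15
v 1.132 3.508 2.129
v 1.408 3.348 2.457
v 1.781 3.613 2.47
v 1.334 3.871 1.94
v -2.091 2.268 2.071
v -2.164 2.951 2.52
v -1.704 2.863 1.23
v -1.777 3.545 1.679
v -1.243 2.155 2.381
v -1.316 2.837 2.83
v -0.856 2.749 1.54
v -0.929 3.432 1.989
v -0.744 -2.466 -0.34
v -0.047 -2.669 0.241
v -0.192 -1.584 -0.696
v 0.506 -1.787 -0.115
v -0.306 -3.033 -1.065
v 0.392 -3.236 -0.484
v 0.247 -2.151 -1.421
v 0.944 -2.354 -0.84
f 1 38 17
f 38 12 41
f 17 41 6
f 38 41 17
f 1 17 13
f 17 6 18
f 13 18 2
f 17 18 13
f 1 13 22
f 13 2 23
f 22 23 8
f 13 23 22
f 1 22 34
f 22 8 37
f 34 37 11
f 22 37 34
f 1 34 38
f 34 11 42
f 38 42 12
f 34 42 38
f 2 18 29
f 18 6 32
f 29 32 10
f 18 32 29
f 6 41 19
f 41 12 40
f 19 40 5
f 41 40 19
f 12 42 39
f 42 11 35
f 39 35 3
f 42 35 39
f 11 37 36
f 37 8 24
f 36 24 7
f 37 24 36
f 8 23 28
f 23 2 25
f 28 25 9
f 23 25 28
f 4 30 16
f 30 10 31
f 16 31 5
f 30 31 16
f 4 16 14
f 16 5 15
f 14 15 3
f 16 15 14
f 4 14 21
f 14 3 20
f 21 20 7
f 14 20 21
f 4 21 26
f 21 7 27
f 26 27 9
f 21 27 26
f 4 26 30
f 26 9 33
f 30 33 10
f 26 33 30
f 5 31 19
f 31 10 32
f 19 32 6
f 31 32 19
f 3 15 39
f 15 5 40
f 39 40 12
f 15 40 39
f 7 20 36
f 20 3 35
f 36 35 11
f 20 35 36
f 9 27 28
f 27 7 24
f 28 24 8
f 27 24 28
f 10 33 29
f 33 9 25
f 29 25 2
f 33 25 29
f 44 46 43
f 47 44 43
f 43 46 45
f 45 47 43
f 44 50 46
f 48 44 47
f 48 50 44
f 46 50 45
f 49 47 45
f 45 50 49
f 49 48 47
f 50 48 49
f 52 54 51
f 55 52 51
f 51 54 53
f 53 55 51
f 52 58 54
f 56 52 55
f 56 58 52
f 54 58 53
f 57 55 53
f 53 58 57
f 57 56 55
f 58 56 57



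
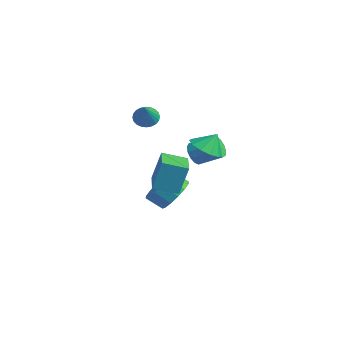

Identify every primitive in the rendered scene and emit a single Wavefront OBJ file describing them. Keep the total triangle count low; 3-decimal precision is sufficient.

v 1.74 -2.466 1.158
v 1.807 -1.958 2.716
v 2.437 -1.431 0.791
v 2.504 -0.923 2.348
v 3.216 -3.377 1.392
v 3.283 -2.869 2.949
v 3.913 -2.342 1.024
v 3.98 -1.834 2.582
v -0.54 0.368 -1.989
v -0.114 0.836 -1.139
v -0.733 0.24 -0.501
v -1.16 -0.228 -1.351
v -0.547 1.146 -1.269
v -1.167 0.55 -0.631
v -0.979 1.248 -1.593
v -1.598 0.652 -0.955
v -1.293 1.114 -2.022
v -1.912 0.518 -1.385
v -1.405 0.78 -2.443
v -2.024 0.184 -1.805
v -1.286 0.336 -2.742
v -1.905 -0.26 -2.104
v -0.967 -0.1 -2.839
v -1.586 -0.696 -2.201
v -0.533 -0.41 -2.709
v -1.153 -1.006 -2.071
v -0.102 -0.512 -2.385
v -0.721 -1.108 -1.747
v 0.212 -0.378 -1.955
v -0.407 -0.974 -1.318
v 0.324 -0.044 -1.535
v -0.295 -0.64 -0.897
v 0.205 0.4 -1.236
v -0.414 -0.196 -0.598
v -3.666 0.623 2.142
v -3.297 1.205 2.175
v -2.634 -0.103 3.398
v -3.487 1.253 2.359
v -3.705 1.205 2.51
v -3.917 1.068 2.605
v -4.09 0.864 2.629
v -4.199 0.623 2.58
v -4.227 0.381 2.463
v -4.169 0.177 2.298
v -4.035 0.04 2.109
v -3.844 -0.008 1.925
v -3.626 0.04 1.774
v -3.415 0.177 1.679
v -3.241 0.381 1.654
v -3.132 0.622 1.704
v -3.105 0.864 1.82
v -3.163 1.068 1.986
v -1.617 2.188 -0.052
v -1.066 1.823 -0.337
v -0.152 2.666 0.347
v -0.703 3.032 0.632
v -1.15 2.123 -0.596
v -0.236 2.967 0.088
v -1.382 2.445 -0.683
v -0.468 3.288 0.002
v -1.689 2.685 -0.569
v -0.774 3.528 0.116
v -1.973 2.767 -0.291
v -1.058 3.611 0.394
v -2.144 2.666 0.063
v -1.229 3.509 0.747
v -2.148 2.412 0.38
v -1.233 3.256 1.064
v -1.983 2.088 0.56
v -1.069 2.932 1.244
v -1.702 1.796 0.545
v -0.788 2.639 1.23
v -1.395 1.628 0.341
v -0.48 2.471 1.026
v -1.157 1.638 0.012
v -0.243 2.481 0.697
v -0.099 1.843 1.127
v 0.475 1.137 1.434
v 0.099 2.397 2.033
v 0.806 1.522 1.126
v 0.791 2.03 0.819
v 0.437 2.466 0.63
v -0.123 2.664 0.63
v -0.673 2.549 0.821
v -1.003 2.164 1.128
v -0.989 1.656 1.435
v -0.634 1.22 1.624
v -0.075 1.022 1.624
f 2 4 1
f 5 2 1
f 1 4 3
f 3 5 1
f 2 8 4
f 6 2 5
f 6 8 2
f 4 8 3
f 7 5 3
f 3 8 7
f 7 6 5
f 8 6 7
f 10 9 13
f 10 13 11
f 11 13 14
f 11 14 12
f 13 9 15
f 13 15 14
f 14 15 16
f 14 16 12
f 15 9 17
f 15 17 16
f 16 17 18
f 16 18 12
f 17 9 19
f 17 19 18
f 18 19 20
f 18 20 12
f 19 9 21
f 19 21 20
f 20 21 22
f 20 22 12
f 21 9 23
f 21 23 22
f 22 23 24
f 22 24 12
f 23 9 25
f 23 25 24
f 24 25 26
f 24 26 12
f 25 9 27
f 25 27 26
f 26 27 28
f 26 28 12
f 27 9 29
f 27 29 28
f 28 29 30
f 28 30 12
f 29 9 31
f 29 31 30
f 30 31 32
f 30 32 12
f 31 9 33
f 31 33 32
f 32 33 34
f 32 34 12
f 33 9 10
f 33 10 34
f 34 10 11
f 34 11 12
f 36 35 38
f 36 38 37
f 38 35 39
f 38 39 37
f 39 35 40
f 39 40 37
f 40 35 41
f 40 41 37
f 41 35 42
f 41 42 37
f 42 35 43
f 42 43 37
f 43 35 44
f 43 44 37
f 44 35 45
f 44 45 37
f 45 35 46
f 45 46 37
f 46 35 47
f 46 47 37
f 47 35 48
f 47 48 37
f 48 35 49
f 48 49 37
f 49 35 50
f 49 50 37
f 50 35 51
f 50 51 37
f 51 35 52
f 51 52 37
f 52 35 36
f 52 36 37
f 54 53 57
f 54 57 55
f 55 57 58
f 55 58 56
f 57 53 59
f 57 59 58
f 58 59 60
f 58 60 56
f 59 53 61
f 59 61 60
f 60 61 62
f 60 62 56
f 61 53 63
f 61 63 62
f 62 63 64
f 62 64 56
f 63 53 65
f 63 65 64
f 64 65 66
f 64 66 56
f 65 53 67
f 65 67 66
f 66 67 68
f 66 68 56
f 67 53 69
f 67 69 68
f 68 69 70
f 68 70 56
f 69 53 71
f 69 71 70
f 70 71 72
f 70 72 56
f 71 53 73
f 71 73 72
f 72 73 74
f 72 74 56
f 73 53 75
f 73 75 74
f 74 75 76
f 74 76 56
f 75 53 54
f 75 54 76
f 76 54 55
f 76 55 56
f 78 77 80
f 78 80 79
f 80 77 81
f 80 81 79
f 81 77 82
f 81 82 79
f 82 77 83
f 82 83 79
f 83 77 84
f 83 84 79
f 84 77 85
f 84 85 79
f 85 77 86
f 85 86 79
f 86 77 87
f 86 87 79
f 87 77 88
f 87 88 79
f 88 77 78
f 88 78 79



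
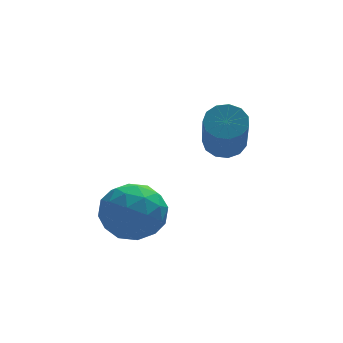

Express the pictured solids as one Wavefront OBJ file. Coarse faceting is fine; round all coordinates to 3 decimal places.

v -1.514 -0.079 1.281
v -1.086 -0.34 0.43
v -2.914 -0.64 0.75
v -2.486 -0.901 -0.101
v -2.261 -1.382 0.732
v -1.396 -1.035 1.061
v -2.604 0.055 0.119
v -1.739 0.402 0.448
v -1.76 -0.257 -0.289
v -1.548 -1.145 0.09
v -2.452 0.165 1.09
v -2.24 -0.723 1.469
v -1.177 -0.16 0.902
v -2.823 -0.82 0.278
v -2.691 -1.102 0.768
v -2.439 -1.256 0.267
v -1.359 -0.569 1.273
v -1.108 -0.722 0.772
v -1.798 -1.334 0.95
v -2.892 -0.258 0.408
v -2.641 -0.411 -0.093
v -1.561 0.276 0.913
v -1.309 0.122 0.412
v -2.202 0.354 0.23
v -1.322 -0.265 -0.021
v -2.145 -0.595 -0.333
v -2.214 -0.033 -0.203
v -1.706 0.171 -0.01
v -1.197 -0.787 0.202
v -2.02 -1.117 -0.11
v -1.888 -1.399 0.38
v -1.379 -1.195 0.573
v -1.593 -0.738 -0.22
v -1.98 0.137 1.29
v -2.803 -0.193 0.978
v -2.621 0.215 0.607
v -2.112 0.419 0.8
v -1.855 -0.385 1.513
v -2.678 -0.715 1.201
v -2.294 -1.151 1.19
v -1.786 -0.947 1.383
v -2.407 -0.242 1.4
v 0.933 1.302 1.916
v 1.481 1.037 1.8
v 1.176 -0.247 3.289
v 0.627 0.018 3.404
v 1.542 1.292 2.031
v 1.236 0.007 3.52
v 1.409 1.549 2.226
v 1.103 0.265 3.715
v 1.125 1.728 2.323
v 0.819 0.444 3.812
v 0.78 1.772 2.29
v 0.474 0.488 3.779
v 0.484 1.667 2.138
v 0.178 0.383 3.627
v 0.33 1.446 1.916
v 0.024 0.161 3.404
v 0.367 1.179 1.693
v 0.062 -0.105 3.182
v 0.585 0.951 1.541
v 0.279 -0.333 3.03
v 0.912 0.835 1.508
v 0.607 -0.449 2.997
v 1.247 0.867 1.605
v 0.941 -0.417 3.094
f 1 38 17
f 38 12 41
f 17 41 6
f 38 41 17
f 1 17 13
f 17 6 18
f 13 18 2
f 17 18 13
f 1 13 22
f 13 2 23
f 22 23 8
f 13 23 22
f 1 22 34
f 22 8 37
f 34 37 11
f 22 37 34
f 1 34 38
f 34 11 42
f 38 42 12
f 34 42 38
f 2 18 29
f 18 6 32
f 29 32 10
f 18 32 29
f 6 41 19
f 41 12 40
f 19 40 5
f 41 40 19
f 12 42 39
f 42 11 35
f 39 35 3
f 42 35 39
f 11 37 36
f 37 8 24
f 36 24 7
f 37 24 36
f 8 23 28
f 23 2 25
f 28 25 9
f 23 25 28
f 4 30 16
f 30 10 31
f 16 31 5
f 30 31 16
f 4 16 14
f 16 5 15
f 14 15 3
f 16 15 14
f 4 14 21
f 14 3 20
f 21 20 7
f 14 20 21
f 4 21 26
f 21 7 27
f 26 27 9
f 21 27 26
f 4 26 30
f 26 9 33
f 30 33 10
f 26 33 30
f 5 31 19
f 31 10 32
f 19 32 6
f 31 32 19
f 3 15 39
f 15 5 40
f 39 40 12
f 15 40 39
f 7 20 36
f 20 3 35
f 36 35 11
f 20 35 36
f 9 27 28
f 27 7 24
f 28 24 8
f 27 24 28
f 10 33 29
f 33 9 25
f 29 25 2
f 33 25 29
f 44 43 47
f 44 47 45
f 45 47 48
f 45 48 46
f 47 43 49
f 47 49 48
f 48 49 50
f 48 50 46
f 49 43 51
f 49 51 50
f 50 51 52
f 50 52 46
f 51 43 53
f 51 53 52
f 52 53 54
f 52 54 46
f 53 43 55
f 53 55 54
f 54 55 56
f 54 56 46
f 55 43 57
f 55 57 56
f 56 57 58
f 56 58 46
f 57 43 59
f 57 59 58
f 58 59 60
f 58 60 46
f 59 43 61
f 59 61 60
f 60 61 62
f 60 62 46
f 61 43 63
f 61 63 62
f 62 63 64
f 62 64 46
f 63 43 65
f 63 65 64
f 64 65 66
f 64 66 46
f 65 43 44
f 65 44 66
f 66 44 45
f 66 45 46



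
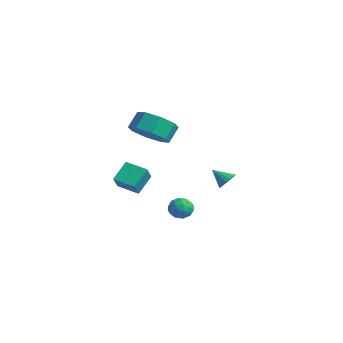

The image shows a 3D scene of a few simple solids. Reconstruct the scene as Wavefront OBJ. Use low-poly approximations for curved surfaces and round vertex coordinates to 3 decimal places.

v -0.886 -2.76 -0.813
v -1.184 -1.939 -0.005
v 0.014 -2.156 -1.095
v -0.284 -1.335 -0.287
v -0.276 -3.305 -0.033
v -0.574 -2.484 0.775
v 0.624 -2.701 -0.315
v 0.326 -1.88 0.493
v -1.637 3.621 -2.13
v -1.21 3.29 -1.948
v -2.283 3.139 -1.49
v -1.2 3.488 -1.789
v -1.276 3.712 -1.698
v -1.424 3.918 -1.692
v -1.614 4.065 -1.773
v -1.809 4.124 -1.925
v -1.969 4.084 -2.117
v -2.064 3.952 -2.312
v -2.074 3.754 -2.471
v -1.997 3.53 -2.562
v -1.849 3.324 -2.568
v -1.659 3.177 -2.487
v -1.465 3.118 -2.335
v -1.304 3.158 -2.143
v -2.361 1.612 -3.131
v -1.901 1.888 -3.537
v -2.219 0.652 -3.623
v -1.759 0.928 -4.029
v -1.625 0.848 -3.375
v -1.713 1.442 -3.07
v -2.407 1.098 -4.09
v -2.495 1.692 -3.785
v -1.93 1.571 -4.13
v -1.446 1.416 -3.688
v -2.674 1.124 -3.472
v -2.19 0.969 -3.03
v -2.144 1.835 -3.291
v -1.976 0.705 -3.869
v -1.898 0.658 -3.485
v -1.627 0.821 -3.723
v -2.033 1.572 -3.016
v -1.763 1.734 -3.255
v -1.6 1.123 -3.16
v -2.357 0.806 -3.905
v -2.087 0.968 -4.144
v -2.493 1.719 -3.437
v -2.222 1.882 -3.675
v -2.52 1.417 -4
v -1.89 1.81 -3.878
v -1.806 1.246 -4.167
v -2.187 1.346 -4.203
v -2.239 1.695 -4.024
v -1.606 1.719 -3.618
v -1.522 1.155 -3.907
v -1.444 1.108 -3.523
v -1.495 1.457 -3.344
v -1.623 1.533 -3.966
v -2.598 1.385 -3.253
v -2.514 0.821 -3.542
v -2.625 1.083 -3.816
v -2.676 1.432 -3.637
v -2.314 1.294 -2.993
v -2.23 0.73 -3.282
v -1.881 0.845 -3.136
v -1.933 1.194 -2.957
v -2.497 1.007 -3.194
v -0.775 -1.188 2.167
v -0.228 -0.418 1.71
v -0.438 0.198 2.495
v -0.985 -0.572 2.953
v -1.003 -0.412 1.498
v -1.213 0.204 2.283
v -1.645 -0.861 1.678
v -1.855 -0.245 2.464
v -1.777 -1.501 2.145
v -1.987 -0.885 2.931
v -1.322 -1.958 2.625
v -1.532 -1.342 3.41
v -0.547 -1.964 2.837
v -0.757 -1.348 3.622
v 0.095 -1.515 2.656
v -0.115 -0.899 3.442
v 0.227 -0.875 2.189
v 0.017 -0.259 2.975
f 2 4 1
f 5 2 1
f 1 4 3
f 3 5 1
f 2 8 4
f 6 2 5
f 6 8 2
f 4 8 3
f 7 5 3
f 3 8 7
f 7 6 5
f 8 6 7
f 10 9 12
f 10 12 11
f 12 9 13
f 12 13 11
f 13 9 14
f 13 14 11
f 14 9 15
f 14 15 11
f 15 9 16
f 15 16 11
f 16 9 17
f 16 17 11
f 17 9 18
f 17 18 11
f 18 9 19
f 18 19 11
f 19 9 20
f 19 20 11
f 20 9 21
f 20 21 11
f 21 9 22
f 21 22 11
f 22 9 23
f 22 23 11
f 23 9 24
f 23 24 11
f 24 9 10
f 24 10 11
f 25 62 41
f 62 36 65
f 41 65 30
f 62 65 41
f 25 41 37
f 41 30 42
f 37 42 26
f 41 42 37
f 25 37 46
f 37 26 47
f 46 47 32
f 37 47 46
f 25 46 58
f 46 32 61
f 58 61 35
f 46 61 58
f 25 58 62
f 58 35 66
f 62 66 36
f 58 66 62
f 26 42 53
f 42 30 56
f 53 56 34
f 42 56 53
f 30 65 43
f 65 36 64
f 43 64 29
f 65 64 43
f 36 66 63
f 66 35 59
f 63 59 27
f 66 59 63
f 35 61 60
f 61 32 48
f 60 48 31
f 61 48 60
f 32 47 52
f 47 26 49
f 52 49 33
f 47 49 52
f 28 54 40
f 54 34 55
f 40 55 29
f 54 55 40
f 28 40 38
f 40 29 39
f 38 39 27
f 40 39 38
f 28 38 45
f 38 27 44
f 45 44 31
f 38 44 45
f 28 45 50
f 45 31 51
f 50 51 33
f 45 51 50
f 28 50 54
f 50 33 57
f 54 57 34
f 50 57 54
f 29 55 43
f 55 34 56
f 43 56 30
f 55 56 43
f 27 39 63
f 39 29 64
f 63 64 36
f 39 64 63
f 31 44 60
f 44 27 59
f 60 59 35
f 44 59 60
f 33 51 52
f 51 31 48
f 52 48 32
f 51 48 52
f 34 57 53
f 57 33 49
f 53 49 26
f 57 49 53
f 68 67 71
f 68 71 69
f 69 71 72
f 69 72 70
f 71 67 73
f 71 73 72
f 72 73 74
f 72 74 70
f 73 67 75
f 73 75 74
f 74 75 76
f 74 76 70
f 75 67 77
f 75 77 76
f 76 77 78
f 76 78 70
f 77 67 79
f 77 79 78
f 78 79 80
f 78 80 70
f 79 67 81
f 79 81 80
f 80 81 82
f 80 82 70
f 81 67 83
f 81 83 82
f 82 83 84
f 82 84 70
f 83 67 68
f 83 68 84
f 84 68 69
f 84 69 70



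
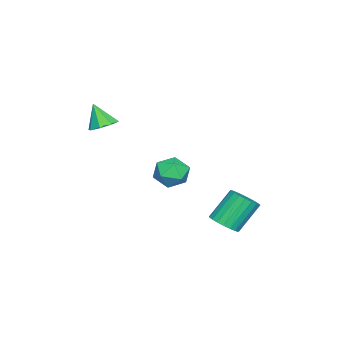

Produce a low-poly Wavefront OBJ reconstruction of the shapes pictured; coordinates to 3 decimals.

v 1.83 2.818 -1.936
v 2.483 3.029 -1.659
v 1.703 3.694 -0.328
v 1.05 3.482 -0.604
v 2.402 3.273 -1.828
v 1.623 3.938 -0.496
v 2.223 3.439 -2.016
v 1.444 4.104 -0.684
v 1.976 3.497 -2.189
v 1.197 4.162 -0.858
v 1.703 3.438 -2.319
v 0.924 4.103 -0.988
v 1.453 3.271 -2.383
v 0.674 3.936 -1.051
v 1.267 3.026 -2.369
v 0.488 3.691 -1.037
v 1.179 2.745 -2.28
v 0.4 3.41 -0.949
v 1.203 2.477 -2.132
v 0.424 3.141 -0.801
v 1.335 2.267 -1.95
v 0.556 2.932 -0.618
v 1.553 2.153 -1.765
v 0.774 2.817 -0.434
v 1.819 2.153 -1.61
v 1.04 2.818 -0.279
v 2.087 2.269 -1.511
v 1.308 2.933 -0.18
v 2.31 2.479 -1.486
v 1.531 3.144 -0.154
v 2.45 2.748 -1.538
v 1.671 3.413 -0.207
v 2.637 -2.233 3.38
v 3.3 -2.111 3.53
v 2.483 -2.767 4.5
v 2.984 -1.714 3.676
v 2.465 -1.621 3.649
v 2.047 -1.886 3.465
v 1.974 -2.354 3.231
v 2.29 -2.751 3.085
v 2.81 -2.844 3.112
v 3.228 -2.579 3.296
v 1.423 0.45 1.048
v 1.895 0.013 0.443
v 0.265 0.347 0.217
v 0.737 -0.09 -0.388
v 0.552 -0.471 0.387
v 1.267 -0.407 0.901
v 0.893 0.767 -0.241
v 1.608 0.831 0.273
v 1.568 0.209 -0.353
v 1.357 -0.556 0.035
v 0.803 0.916 0.625
v 0.592 0.151 1.013
f 2 1 5
f 2 5 3
f 3 5 6
f 3 6 4
f 5 1 7
f 5 7 6
f 6 7 8
f 6 8 4
f 7 1 9
f 7 9 8
f 8 9 10
f 8 10 4
f 9 1 11
f 9 11 10
f 10 11 12
f 10 12 4
f 11 1 13
f 11 13 12
f 12 13 14
f 12 14 4
f 13 1 15
f 13 15 14
f 14 15 16
f 14 16 4
f 15 1 17
f 15 17 16
f 16 17 18
f 16 18 4
f 17 1 19
f 17 19 18
f 18 19 20
f 18 20 4
f 19 1 21
f 19 21 20
f 20 21 22
f 20 22 4
f 21 1 23
f 21 23 22
f 22 23 24
f 22 24 4
f 23 1 25
f 23 25 24
f 24 25 26
f 24 26 4
f 25 1 27
f 25 27 26
f 26 27 28
f 26 28 4
f 27 1 29
f 27 29 28
f 28 29 30
f 28 30 4
f 29 1 31
f 29 31 30
f 30 31 32
f 30 32 4
f 31 1 2
f 31 2 32
f 32 2 3
f 32 3 4
f 34 33 36
f 34 36 35
f 36 33 37
f 36 37 35
f 37 33 38
f 37 38 35
f 38 33 39
f 38 39 35
f 39 33 40
f 39 40 35
f 40 33 41
f 40 41 35
f 41 33 42
f 41 42 35
f 42 33 34
f 42 34 35
f 43 54 48
f 43 48 44
f 43 44 50
f 43 50 53
f 43 53 54
f 44 48 52
f 48 54 47
f 54 53 45
f 53 50 49
f 50 44 51
f 46 52 47
f 46 47 45
f 46 45 49
f 46 49 51
f 46 51 52
f 47 52 48
f 45 47 54
f 49 45 53
f 51 49 50
f 52 51 44



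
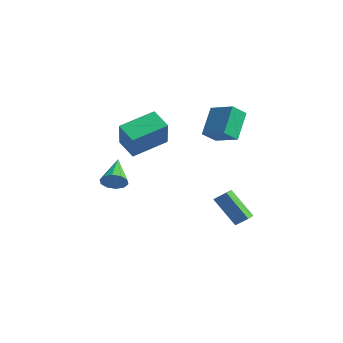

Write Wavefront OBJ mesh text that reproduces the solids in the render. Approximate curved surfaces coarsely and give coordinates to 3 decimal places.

v 2.624 0.622 1.594
v 1.939 1.705 3.024
v 2.643 1.503 0.935
v 1.959 2.586 2.365
v 4.081 0.934 2.055
v 3.397 2.017 3.485
v 4.101 1.815 1.396
v 3.416 2.898 2.826
v 4.17 1.662 -4.731
v 2.954 1.15 -3.149
v 3.697 2.368 -4.865
v 2.482 1.855 -3.283
v 4.678 2.105 -4.197
v 3.463 1.592 -2.615
v 4.206 2.81 -4.331
v 2.99 2.298 -2.749
v 2.197 -3.421 0.797
v 1.121 -3.495 1.468
v 2.493 -1.47 1.484
v 1.417 -1.543 2.155
v 3.263 -4.157 2.425
v 2.187 -4.23 3.096
v 3.559 -2.205 3.112
v 2.483 -2.279 3.783
v 1.132 -3.864 -1.251
v 1.637 -3.77 -0.704
v -0.092 -2.776 -0.309
v 1.698 -3.432 -1.015
v 1.543 -3.259 -1.417
v 1.231 -3.317 -1.755
v 0.882 -3.585 -1.9
v 0.628 -3.959 -1.798
v 0.567 -4.297 -1.487
v 0.722 -4.47 -1.085
v 1.033 -4.411 -0.747
v 1.383 -4.144 -0.602
f 2 4 1
f 5 2 1
f 1 4 3
f 3 5 1
f 2 8 4
f 6 2 5
f 6 8 2
f 4 8 3
f 7 5 3
f 3 8 7
f 7 6 5
f 8 6 7
f 10 12 9
f 13 10 9
f 9 12 11
f 11 13 9
f 10 16 12
f 14 10 13
f 14 16 10
f 12 16 11
f 15 13 11
f 11 16 15
f 15 14 13
f 16 14 15
f 18 20 17
f 21 18 17
f 17 20 19
f 19 21 17
f 18 24 20
f 22 18 21
f 22 24 18
f 20 24 19
f 23 21 19
f 19 24 23
f 23 22 21
f 24 22 23
f 26 25 28
f 26 28 27
f 28 25 29
f 28 29 27
f 29 25 30
f 29 30 27
f 30 25 31
f 30 31 27
f 31 25 32
f 31 32 27
f 32 25 33
f 32 33 27
f 33 25 34
f 33 34 27
f 34 25 35
f 34 35 27
f 35 25 36
f 35 36 27
f 36 25 26
f 36 26 27



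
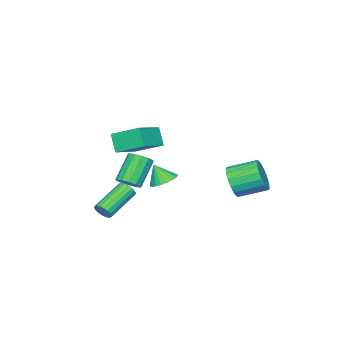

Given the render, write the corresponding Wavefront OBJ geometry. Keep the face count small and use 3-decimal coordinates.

v -2.208 3.075 -1.285
v -1.616 3.078 -0.405
v -2.501 4.468 0.185
v -3.092 4.465 -0.695
v -1.372 3.357 -0.697
v -2.257 4.747 -0.107
v -1.294 3.58 -1.105
v -2.178 4.97 -0.515
v -1.396 3.703 -1.549
v -2.28 5.093 -0.959
v -1.659 3.702 -1.94
v -2.544 5.092 -1.35
v -2.031 3.577 -2.202
v -2.915 4.967 -1.612
v -2.438 3.352 -2.282
v -3.322 4.742 -1.692
v -2.799 3.072 -2.165
v -3.684 4.462 -1.575
v -3.043 2.793 -1.873
v -3.928 4.183 -1.283
v -3.122 2.57 -1.465
v -4.006 3.96 -0.875
v -3.02 2.447 -1.021
v -3.904 3.837 -0.431
v -2.756 2.448 -0.63
v -3.641 3.838 -0.04
v -2.385 2.573 -0.368
v -3.269 3.963 0.222
v -1.978 2.798 -0.288
v -2.862 4.188 0.302
v 2.719 -1.921 -3.023
v 2.967 -1.64 -2.581
v 1.03 -1.478 -1.595
v 0.781 -1.759 -2.037
v 2.902 -1.448 -2.741
v 0.964 -1.286 -1.755
v 2.8 -1.351 -2.957
v 0.862 -1.188 -1.971
v 2.682 -1.366 -3.186
v 0.745 -1.204 -2.2
v 2.572 -1.491 -3.383
v 0.634 -1.329 -2.397
v 2.49 -1.701 -3.509
v 0.553 -1.539 -2.523
v 2.454 -1.955 -3.538
v 0.516 -1.793 -2.552
v 2.47 -2.202 -3.465
v 0.533 -2.04 -2.479
v 2.536 -2.394 -3.305
v 0.598 -2.232 -2.319
v 2.638 -2.492 -3.089
v 0.7 -2.329 -2.103
v 2.755 -2.476 -2.86
v 0.818 -2.314 -1.874
v 2.866 -2.351 -2.663
v 0.928 -2.189 -1.677
v 2.947 -2.141 -2.537
v 1.01 -1.979 -1.551
v 2.984 -1.887 -2.508
v 1.046 -1.725 -1.522
v 1.752 -2.071 2.425
v 1.407 -0.421 3.211
v -0.065 -2.143 1.778
v -0.41 -0.493 2.565
v 2.11 -1.487 1.355
v 1.765 0.163 2.142
v 0.293 -1.559 0.709
v -0.052 0.091 1.495
v -1.013 -3.06 -2.714
v -0.536 -2.627 -2.293
v -1.809 -2.706 -0.766
v -2.287 -3.14 -1.186
v -0.801 -2.352 -2.499
v -2.074 -2.431 -0.972
v -1.133 -2.302 -2.774
v -2.406 -2.381 -1.247
v -1.427 -2.493 -3.029
v -2.7 -2.572 -1.502
v -1.59 -2.864 -3.184
v -2.863 -2.943 -1.657
v -1.57 -3.297 -3.19
v -2.843 -3.377 -1.663
v -1.373 -3.655 -3.045
v -2.646 -3.735 -1.517
v -1.062 -3.825 -2.794
v -2.335 -3.904 -1.267
v -0.735 -3.751 -2.518
v -2.009 -3.831 -0.991
v -0.497 -3.458 -2.304
v -1.77 -3.538 -0.777
v -0.423 -3.039 -2.22
v -1.696 -3.119 -0.693
v 2.237 1.781 0.234
v 3.05 1.86 0.164
v 2.383 1.219 1.306
v 2.965 2.147 0.327
v 2.754 2.371 0.473
v 2.453 2.494 0.578
v 2.115 2.493 0.623
v 1.799 2.369 0.602
v 1.557 2.143 0.516
v 1.434 1.855 0.382
v 1.449 1.554 0.222
v 1.601 1.293 0.064
v 1.862 1.116 -0.064
v 2.189 1.054 -0.141
v 2.523 1.118 -0.153
v 2.808 1.296 -0.099
v 2.995 1.559 0.014
f 2 1 5
f 2 5 3
f 3 5 6
f 3 6 4
f 5 1 7
f 5 7 6
f 6 7 8
f 6 8 4
f 7 1 9
f 7 9 8
f 8 9 10
f 8 10 4
f 9 1 11
f 9 11 10
f 10 11 12
f 10 12 4
f 11 1 13
f 11 13 12
f 12 13 14
f 12 14 4
f 13 1 15
f 13 15 14
f 14 15 16
f 14 16 4
f 15 1 17
f 15 17 16
f 16 17 18
f 16 18 4
f 17 1 19
f 17 19 18
f 18 19 20
f 18 20 4
f 19 1 21
f 19 21 20
f 20 21 22
f 20 22 4
f 21 1 23
f 21 23 22
f 22 23 24
f 22 24 4
f 23 1 25
f 23 25 24
f 24 25 26
f 24 26 4
f 25 1 27
f 25 27 26
f 26 27 28
f 26 28 4
f 27 1 29
f 27 29 28
f 28 29 30
f 28 30 4
f 29 1 2
f 29 2 30
f 30 2 3
f 30 3 4
f 32 31 35
f 32 35 33
f 33 35 36
f 33 36 34
f 35 31 37
f 35 37 36
f 36 37 38
f 36 38 34
f 37 31 39
f 37 39 38
f 38 39 40
f 38 40 34
f 39 31 41
f 39 41 40
f 40 41 42
f 40 42 34
f 41 31 43
f 41 43 42
f 42 43 44
f 42 44 34
f 43 31 45
f 43 45 44
f 44 45 46
f 44 46 34
f 45 31 47
f 45 47 46
f 46 47 48
f 46 48 34
f 47 31 49
f 47 49 48
f 48 49 50
f 48 50 34
f 49 31 51
f 49 51 50
f 50 51 52
f 50 52 34
f 51 31 53
f 51 53 52
f 52 53 54
f 52 54 34
f 53 31 55
f 53 55 54
f 54 55 56
f 54 56 34
f 55 31 57
f 55 57 56
f 56 57 58
f 56 58 34
f 57 31 59
f 57 59 58
f 58 59 60
f 58 60 34
f 59 31 32
f 59 32 60
f 60 32 33
f 60 33 34
f 62 64 61
f 65 62 61
f 61 64 63
f 63 65 61
f 62 68 64
f 66 62 65
f 66 68 62
f 64 68 63
f 67 65 63
f 63 68 67
f 67 66 65
f 68 66 67
f 70 69 73
f 70 73 71
f 71 73 74
f 71 74 72
f 73 69 75
f 73 75 74
f 74 75 76
f 74 76 72
f 75 69 77
f 75 77 76
f 76 77 78
f 76 78 72
f 77 69 79
f 77 79 78
f 78 79 80
f 78 80 72
f 79 69 81
f 79 81 80
f 80 81 82
f 80 82 72
f 81 69 83
f 81 83 82
f 82 83 84
f 82 84 72
f 83 69 85
f 83 85 84
f 84 85 86
f 84 86 72
f 85 69 87
f 85 87 86
f 86 87 88
f 86 88 72
f 87 69 89
f 87 89 88
f 88 89 90
f 88 90 72
f 89 69 91
f 89 91 90
f 90 91 92
f 90 92 72
f 91 69 70
f 91 70 92
f 92 70 71
f 92 71 72
f 94 93 96
f 94 96 95
f 96 93 97
f 96 97 95
f 97 93 98
f 97 98 95
f 98 93 99
f 98 99 95
f 99 93 100
f 99 100 95
f 100 93 101
f 100 101 95
f 101 93 102
f 101 102 95
f 102 93 103
f 102 103 95
f 103 93 104
f 103 104 95
f 104 93 105
f 104 105 95
f 105 93 106
f 105 106 95
f 106 93 107
f 106 107 95
f 107 93 108
f 107 108 95
f 108 93 109
f 108 109 95
f 109 93 94
f 109 94 95



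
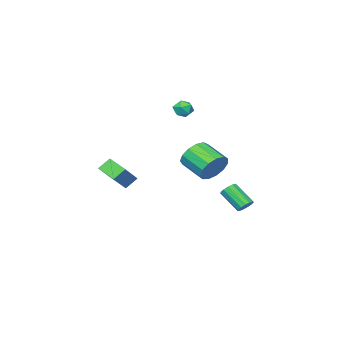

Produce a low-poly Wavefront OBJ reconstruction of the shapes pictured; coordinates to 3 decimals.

v 3.312 -2.584 -0.39
v 2.698 -2.323 0.228
v 3.373 -1.357 -0.847
v 2.759 -1.096 -0.228
v 4.541 -2.244 0.688
v 3.927 -1.983 1.307
v 4.602 -1.017 0.232
v 3.988 -0.756 0.85
v -3.97 0.687 -3.698
v -3.611 0.985 -3.39
v -3.511 -0.248 -2.313
v -3.87 -0.547 -2.622
v -3.9 1.055 -3.283
v -3.799 -0.178 -2.206
v -4.211 1.008 -3.308
v -4.11 -0.225 -2.231
v -4.445 0.859 -3.457
v -4.345 -0.374 -2.38
v -4.529 0.655 -3.683
v -4.429 -0.578 -2.606
v -4.435 0.461 -3.913
v -4.335 -0.772 -2.837
v -4.194 0.339 -4.076
v -4.094 -0.894 -2.999
v -3.882 0.327 -4.118
v -3.781 -0.906 -3.042
v -3.597 0.429 -4.028
v -3.497 -0.804 -2.951
v -3.431 0.613 -3.832
v -3.331 -0.62 -2.756
v -3.436 0.821 -3.594
v -3.336 -0.412 -2.518
v -2.041 -1.88 3.255
v -1.675 -2.416 3.123
v -2.725 -2.484 3.817
v -2.359 -3.02 3.685
v -2.123 -2.55 4.087
v -1.701 -2.176 3.74
v -2.699 -2.724 3.2
v -2.277 -2.35 2.853
v -2.082 -2.938 3.089
v -1.726 -2.83 3.637
v -2.674 -2.07 3.303
v -2.318 -1.962 3.851
v -1.138 0.905 0.021
v -0.375 1.176 0.625
v -0.399 -0.353 1.343
v -1.162 -0.625 0.739
v -0.854 1.313 0.9
v -0.878 -0.217 1.618
v -1.423 1.32 0.896
v -1.447 -0.209 1.614
v -1.902 1.196 0.614
v -1.926 -0.334 1.333
v -2.138 0.978 0.144
v -2.162 -0.551 0.862
v -2.056 0.738 -0.365
v -2.08 -0.792 0.353
v -1.683 0.551 -0.752
v -1.707 -0.979 -0.034
v -1.137 0.476 -0.893
v -1.161 -1.054 -0.175
v -0.591 0.537 -0.744
v -0.615 -0.993 -0.026
v -0.219 0.715 -0.353
v -0.243 -0.815 0.366
v -0.138 0.953 0.158
v -0.163 -0.576 0.876
f 2 4 1
f 5 2 1
f 1 4 3
f 3 5 1
f 2 8 4
f 6 2 5
f 6 8 2
f 4 8 3
f 7 5 3
f 3 8 7
f 7 6 5
f 8 6 7
f 10 9 13
f 10 13 11
f 11 13 14
f 11 14 12
f 13 9 15
f 13 15 14
f 14 15 16
f 14 16 12
f 15 9 17
f 15 17 16
f 16 17 18
f 16 18 12
f 17 9 19
f 17 19 18
f 18 19 20
f 18 20 12
f 19 9 21
f 19 21 20
f 20 21 22
f 20 22 12
f 21 9 23
f 21 23 22
f 22 23 24
f 22 24 12
f 23 9 25
f 23 25 24
f 24 25 26
f 24 26 12
f 25 9 27
f 25 27 26
f 26 27 28
f 26 28 12
f 27 9 29
f 27 29 28
f 28 29 30
f 28 30 12
f 29 9 31
f 29 31 30
f 30 31 32
f 30 32 12
f 31 9 10
f 31 10 32
f 32 10 11
f 32 11 12
f 33 44 38
f 33 38 34
f 33 34 40
f 33 40 43
f 33 43 44
f 34 38 42
f 38 44 37
f 44 43 35
f 43 40 39
f 40 34 41
f 36 42 37
f 36 37 35
f 36 35 39
f 36 39 41
f 36 41 42
f 37 42 38
f 35 37 44
f 39 35 43
f 41 39 40
f 42 41 34
f 46 45 49
f 46 49 47
f 47 49 50
f 47 50 48
f 49 45 51
f 49 51 50
f 50 51 52
f 50 52 48
f 51 45 53
f 51 53 52
f 52 53 54
f 52 54 48
f 53 45 55
f 53 55 54
f 54 55 56
f 54 56 48
f 55 45 57
f 55 57 56
f 56 57 58
f 56 58 48
f 57 45 59
f 57 59 58
f 58 59 60
f 58 60 48
f 59 45 61
f 59 61 60
f 60 61 62
f 60 62 48
f 61 45 63
f 61 63 62
f 62 63 64
f 62 64 48
f 63 45 65
f 63 65 64
f 64 65 66
f 64 66 48
f 65 45 67
f 65 67 66
f 66 67 68
f 66 68 48
f 67 45 46
f 67 46 68
f 68 46 47
f 68 47 48



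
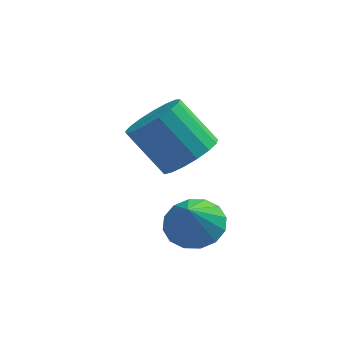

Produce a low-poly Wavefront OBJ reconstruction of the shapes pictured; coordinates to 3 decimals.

v 3.642 -2.483 -0.187
v 4.373 -2.36 -0.017
v 3.518 -3.057 0.767
v 4.179 -2.056 0.141
v 3.841 -1.866 0.211
v 3.45 -1.842 0.174
v 3.111 -1.989 0.041
v 2.914 -2.269 -0.153
v 2.912 -2.606 -0.356
v 3.105 -2.91 -0.514
v 3.443 -3.099 -0.584
v 3.834 -3.123 -0.548
v 4.174 -2.976 -0.415
v 4.371 -2.696 -0.22
v 3.487 -1.836 1.698
v 4.091 -1.871 2.221
v 3.178 -1.48 3.304
v 2.573 -1.444 2.782
v 4.099 -1.509 2.097
v 3.185 -1.118 3.18
v 3.966 -1.222 1.881
v 3.053 -0.831 2.964
v 3.724 -1.075 1.624
v 2.81 -0.684 2.707
v 3.427 -1.103 1.383
v 2.514 -0.712 2.467
v 3.144 -1.298 1.215
v 2.23 -0.907 2.298
v 2.939 -1.617 1.158
v 2.026 -1.225 2.241
v 2.86 -1.985 1.224
v 1.947 -1.594 2.307
v 2.925 -2.32 1.399
v 2.011 -1.929 2.482
v 3.118 -2.543 1.643
v 2.204 -2.152 2.726
v 3.395 -2.605 1.899
v 2.482 -2.213 2.982
v 3.694 -2.49 2.109
v 2.781 -2.099 3.193
v 3.945 -2.225 2.226
v 3.032 -1.834 3.309
f 2 1 4
f 2 4 3
f 4 1 5
f 4 5 3
f 5 1 6
f 5 6 3
f 6 1 7
f 6 7 3
f 7 1 8
f 7 8 3
f 8 1 9
f 8 9 3
f 9 1 10
f 9 10 3
f 10 1 11
f 10 11 3
f 11 1 12
f 11 12 3
f 12 1 13
f 12 13 3
f 13 1 14
f 13 14 3
f 14 1 2
f 14 2 3
f 16 15 19
f 16 19 17
f 17 19 20
f 17 20 18
f 19 15 21
f 19 21 20
f 20 21 22
f 20 22 18
f 21 15 23
f 21 23 22
f 22 23 24
f 22 24 18
f 23 15 25
f 23 25 24
f 24 25 26
f 24 26 18
f 25 15 27
f 25 27 26
f 26 27 28
f 26 28 18
f 27 15 29
f 27 29 28
f 28 29 30
f 28 30 18
f 29 15 31
f 29 31 30
f 30 31 32
f 30 32 18
f 31 15 33
f 31 33 32
f 32 33 34
f 32 34 18
f 33 15 35
f 33 35 34
f 34 35 36
f 34 36 18
f 35 15 37
f 35 37 36
f 36 37 38
f 36 38 18
f 37 15 39
f 37 39 38
f 38 39 40
f 38 40 18
f 39 15 41
f 39 41 40
f 40 41 42
f 40 42 18
f 41 15 16
f 41 16 42
f 42 16 17
f 42 17 18

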